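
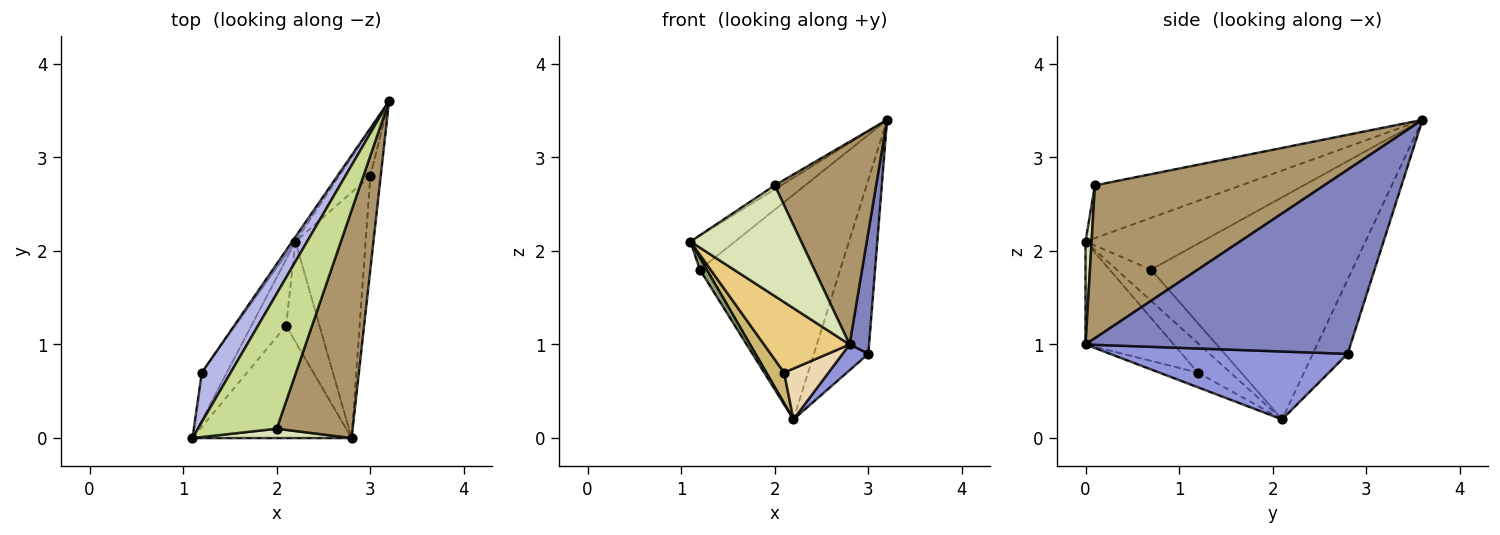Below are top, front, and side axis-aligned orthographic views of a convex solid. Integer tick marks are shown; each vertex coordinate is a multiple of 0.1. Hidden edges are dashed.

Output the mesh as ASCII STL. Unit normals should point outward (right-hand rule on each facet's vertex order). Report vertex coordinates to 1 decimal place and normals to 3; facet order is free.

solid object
 facet normal -0.526 0.822 -0.221
  outer loop
   vertex 3.0 2.8 0.9
   vertex 2.2 2.1 0.2
   vertex 3.2 3.6 3.4
  endloop
 endfacet
 facet normal 0.996 -0.073 -0.056
  outer loop
   vertex 2.8 0.0 1.0
   vertex 3.0 2.8 0.9
   vertex 3.2 3.6 3.4
  endloop
 endfacet
 facet normal 0.693 -0.075 -0.717
  outer loop
   vertex 2.8 0.0 1.0
   vertex 2.2 2.1 0.2
   vertex 3.0 2.8 0.9
  endloop
 endfacet
 facet normal -0.828 0.316 0.462
  outer loop
   vertex 1.2 0.7 1.8
   vertex 1.1 0.0 2.1
   vertex 3.2 3.6 3.4
  endloop
 endfacet
 facet normal -0.772 -0.154 -0.617
  outer loop
   vertex 1.2 0.7 1.8
   vertex 2.2 2.1 0.2
   vertex 1.1 0.0 2.1
  endloop
 endfacet
 facet normal -0.820 0.572 -0.012
  outer loop
   vertex 1.2 0.7 1.8
   vertex 3.2 3.6 3.4
   vertex 2.2 2.1 0.2
  endloop
 endfacet
 facet normal -0.556 0.025 0.831
  outer loop
   vertex 2.0 0.1 2.7
   vertex 3.2 3.6 3.4
   vertex 1.1 0.0 2.1
  endloop
 endfacet
 facet normal 0.054 -0.995 0.084
  outer loop
   vertex 2.0 0.1 2.7
   vertex 1.1 0.0 2.1
   vertex 2.8 0.0 1.0
  endloop
 endfacet
 facet normal 0.833 -0.368 0.414
  outer loop
   vertex 2.0 0.1 2.7
   vertex 2.8 0.0 1.0
   vertex 3.2 3.6 3.4
  endloop
 endfacet
 facet normal -0.609 -0.332 -0.720
  outer loop
   vertex 2.1 1.2 0.7
   vertex 1.1 0.0 2.1
   vertex 2.2 2.1 0.2
  endloop
 endfacet
 facet normal -0.481 -0.466 -0.743
  outer loop
   vertex 2.1 1.2 0.7
   vertex 2.8 0.0 1.0
   vertex 1.1 0.0 2.1
  endloop
 endfacet
 facet normal -0.365 -0.421 -0.830
  outer loop
   vertex 2.1 1.2 0.7
   vertex 2.2 2.1 0.2
   vertex 2.8 0.0 1.0
  endloop
 endfacet
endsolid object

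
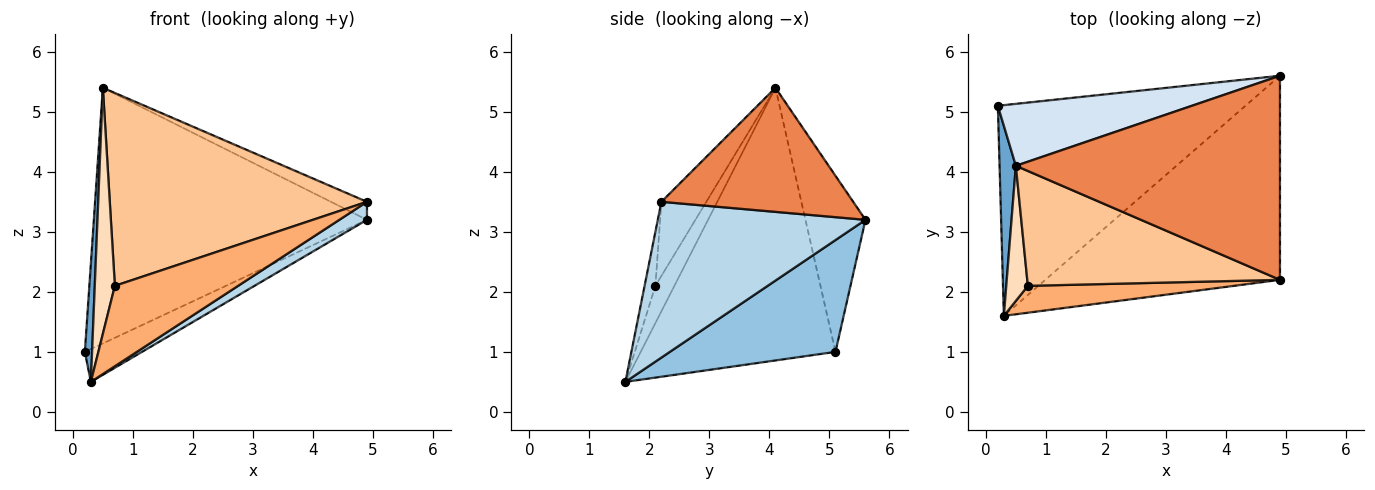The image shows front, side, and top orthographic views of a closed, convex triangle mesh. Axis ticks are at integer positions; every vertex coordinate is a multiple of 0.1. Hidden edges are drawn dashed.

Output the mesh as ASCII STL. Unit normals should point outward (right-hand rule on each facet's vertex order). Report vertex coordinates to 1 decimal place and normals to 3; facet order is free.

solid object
 facet normal -0.998 -0.037 0.060
  outer loop
   vertex 0.5 4.1 5.4
   vertex 0.2 5.1 1.0
   vertex 0.3 1.6 0.5
  endloop
 endfacet
 facet normal 0.407 0.141 -0.902
  outer loop
   vertex 4.9 5.6 3.2
   vertex 0.3 1.6 0.5
   vertex 0.2 5.1 1.0
  endloop
 endfacet
 facet normal 0.551 -0.073 -0.831
  outer loop
   vertex 4.9 5.6 3.2
   vertex 4.9 2.2 3.5
   vertex 0.3 1.6 0.5
  endloop
 endfacet
 facet normal -0.209 0.950 0.230
  outer loop
   vertex 4.9 5.6 3.2
   vertex 0.2 5.1 1.0
   vertex 0.5 4.1 5.4
  endloop
 endfacet
 facet normal 0.424 0.080 0.902
  outer loop
   vertex 4.9 5.6 3.2
   vertex 0.5 4.1 5.4
   vertex 4.9 2.2 3.5
  endloop
 endfacet
 facet normal -0.083 -0.945 0.316
  outer loop
   vertex 0.7 2.1 2.1
   vertex 0.3 1.6 0.5
   vertex 4.9 2.2 3.5
  endloop
 endfacet
 facet normal -0.148 -0.850 0.506
  outer loop
   vertex 0.7 2.1 2.1
   vertex 4.9 2.2 3.5
   vertex 0.5 4.1 5.4
  endloop
 endfacet
 facet normal -0.638 -0.675 0.370
  outer loop
   vertex 0.7 2.1 2.1
   vertex 0.5 4.1 5.4
   vertex 0.3 1.6 0.5
  endloop
 endfacet
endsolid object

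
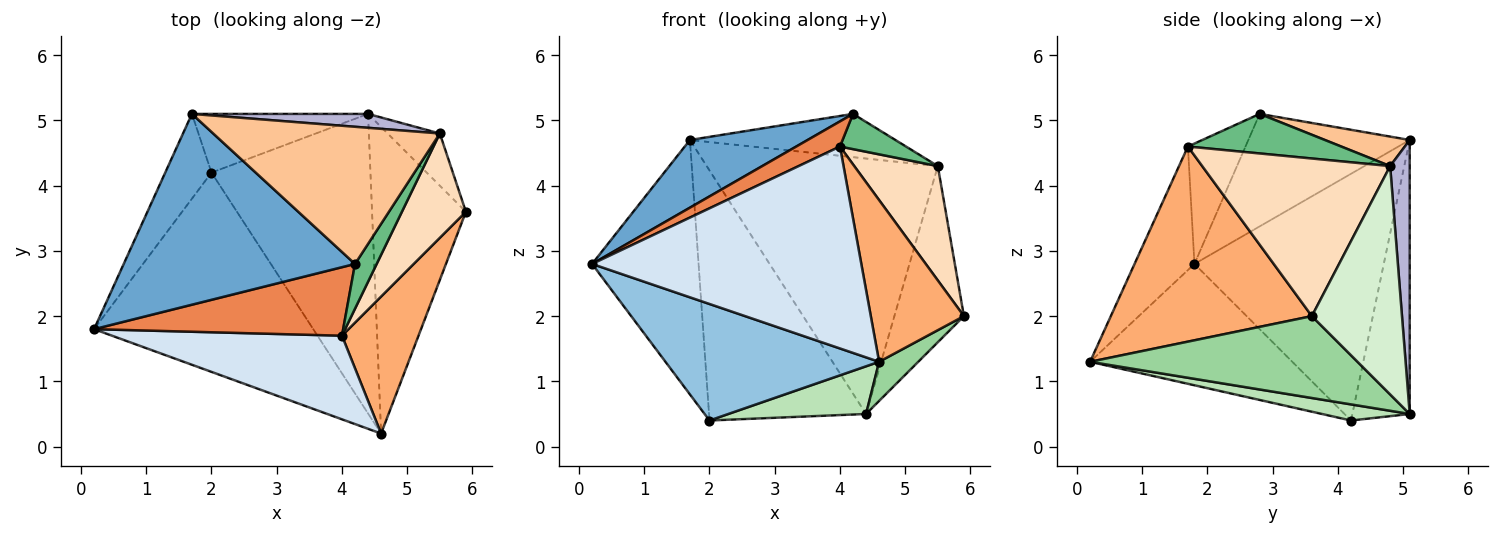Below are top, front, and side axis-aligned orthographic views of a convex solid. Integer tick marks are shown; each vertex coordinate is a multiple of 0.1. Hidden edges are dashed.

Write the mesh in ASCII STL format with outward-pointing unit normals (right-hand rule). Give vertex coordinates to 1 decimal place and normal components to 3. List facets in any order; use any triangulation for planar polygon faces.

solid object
 facet normal -0.417 -0.304 0.857
  outer loop
   vertex 1.7 5.1 4.7
   vertex 0.2 1.8 2.8
   vertex 4.2 2.8 5.1
  endloop
 endfacet
 facet normal -0.431 -0.455 -0.779
  outer loop
   vertex 2.0 4.2 0.4
   vertex 4.6 0.2 1.3
   vertex 0.2 1.8 2.8
  endloop
 endfacet
 facet normal -0.860 0.484 -0.161
  outer loop
   vertex 2.0 4.2 0.4
   vertex 0.2 1.8 2.8
   vertex 1.7 5.1 4.7
  endloop
 endfacet
 facet normal -0.201 -0.905 0.375
  outer loop
   vertex 4.0 1.7 4.6
   vertex 0.2 1.8 2.8
   vertex 4.6 0.2 1.3
  endloop
 endfacet
 facet normal -0.413 -0.313 0.855
  outer loop
   vertex 4.0 1.7 4.6
   vertex 4.2 2.8 5.1
   vertex 0.2 1.8 2.8
  endloop
 endfacet
 facet normal 0.855 -0.396 0.335
  outer loop
   vertex 4.0 1.7 4.6
   vertex 4.6 0.2 1.3
   vertex 5.9 3.6 2.0
  endloop
 endfacet
 facet normal 0.123 0.298 0.946
  outer loop
   vertex 5.5 4.8 4.3
   vertex 1.7 5.1 4.7
   vertex 4.2 2.8 5.1
  endloop
 endfacet
 facet normal 0.857 -0.381 0.348
  outer loop
   vertex 5.5 4.8 4.3
   vertex 4.0 1.7 4.6
   vertex 5.9 3.6 2.0
  endloop
 endfacet
 facet normal 0.820 -0.353 0.449
  outer loop
   vertex 5.5 4.8 4.3
   vertex 4.2 2.8 5.1
   vertex 4.0 1.7 4.6
  endloop
 endfacet
 facet normal 0.654 -0.096 -0.750
  outer loop
   vertex 4.4 5.1 0.5
   vertex 5.9 3.6 2.0
   vertex 4.6 0.2 1.3
  endloop
 endfacet
 facet normal 0.100 -0.156 -0.983
  outer loop
   vertex 4.4 5.1 0.5
   vertex 4.6 0.2 1.3
   vertex 2.0 4.2 0.4
  endloop
 endfacet
 facet normal 0.779 0.601 -0.178
  outer loop
   vertex 4.4 5.1 0.5
   vertex 5.5 4.8 4.3
   vertex 5.9 3.6 2.0
  endloop
 endfacet
 facet normal -0.335 0.917 -0.215
  outer loop
   vertex 4.4 5.1 0.5
   vertex 2.0 4.2 0.4
   vertex 1.7 5.1 4.7
  endloop
 endfacet
 facet normal 0.084 0.995 0.054
  outer loop
   vertex 4.4 5.1 0.5
   vertex 1.7 5.1 4.7
   vertex 5.5 4.8 4.3
  endloop
 endfacet
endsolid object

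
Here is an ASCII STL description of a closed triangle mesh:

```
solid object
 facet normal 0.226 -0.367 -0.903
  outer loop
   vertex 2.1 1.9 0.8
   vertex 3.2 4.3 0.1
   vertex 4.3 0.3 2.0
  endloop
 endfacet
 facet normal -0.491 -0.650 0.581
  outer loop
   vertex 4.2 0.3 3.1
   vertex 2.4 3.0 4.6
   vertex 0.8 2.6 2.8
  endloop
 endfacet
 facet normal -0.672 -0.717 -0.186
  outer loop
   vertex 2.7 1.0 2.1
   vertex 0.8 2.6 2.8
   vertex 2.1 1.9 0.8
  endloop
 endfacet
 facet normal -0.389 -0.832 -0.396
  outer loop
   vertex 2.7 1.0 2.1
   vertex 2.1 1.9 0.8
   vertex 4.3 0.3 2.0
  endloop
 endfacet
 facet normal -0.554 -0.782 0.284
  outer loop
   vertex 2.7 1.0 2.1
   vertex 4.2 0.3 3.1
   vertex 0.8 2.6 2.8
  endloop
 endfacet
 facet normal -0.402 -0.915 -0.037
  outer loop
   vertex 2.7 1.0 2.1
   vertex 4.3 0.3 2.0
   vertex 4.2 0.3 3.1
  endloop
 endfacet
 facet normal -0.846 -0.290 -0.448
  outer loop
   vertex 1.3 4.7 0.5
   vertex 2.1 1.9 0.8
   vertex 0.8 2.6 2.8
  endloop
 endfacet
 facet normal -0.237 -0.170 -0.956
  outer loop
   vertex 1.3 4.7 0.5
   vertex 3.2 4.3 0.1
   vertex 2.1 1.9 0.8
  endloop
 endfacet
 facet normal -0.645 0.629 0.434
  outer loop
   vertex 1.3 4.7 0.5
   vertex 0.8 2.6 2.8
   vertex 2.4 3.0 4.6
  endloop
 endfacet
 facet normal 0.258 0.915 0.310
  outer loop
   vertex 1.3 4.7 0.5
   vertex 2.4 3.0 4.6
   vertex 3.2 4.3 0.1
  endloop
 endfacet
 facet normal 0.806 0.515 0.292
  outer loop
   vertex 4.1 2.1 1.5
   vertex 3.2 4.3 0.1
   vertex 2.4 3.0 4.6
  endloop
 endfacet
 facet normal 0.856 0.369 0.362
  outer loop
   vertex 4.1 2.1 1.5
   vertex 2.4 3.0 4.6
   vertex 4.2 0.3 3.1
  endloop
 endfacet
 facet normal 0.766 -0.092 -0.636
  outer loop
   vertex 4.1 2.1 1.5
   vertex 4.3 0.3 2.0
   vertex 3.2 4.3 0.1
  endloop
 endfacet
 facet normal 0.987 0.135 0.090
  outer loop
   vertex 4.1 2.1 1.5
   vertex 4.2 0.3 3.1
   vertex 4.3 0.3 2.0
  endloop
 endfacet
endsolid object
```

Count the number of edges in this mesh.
21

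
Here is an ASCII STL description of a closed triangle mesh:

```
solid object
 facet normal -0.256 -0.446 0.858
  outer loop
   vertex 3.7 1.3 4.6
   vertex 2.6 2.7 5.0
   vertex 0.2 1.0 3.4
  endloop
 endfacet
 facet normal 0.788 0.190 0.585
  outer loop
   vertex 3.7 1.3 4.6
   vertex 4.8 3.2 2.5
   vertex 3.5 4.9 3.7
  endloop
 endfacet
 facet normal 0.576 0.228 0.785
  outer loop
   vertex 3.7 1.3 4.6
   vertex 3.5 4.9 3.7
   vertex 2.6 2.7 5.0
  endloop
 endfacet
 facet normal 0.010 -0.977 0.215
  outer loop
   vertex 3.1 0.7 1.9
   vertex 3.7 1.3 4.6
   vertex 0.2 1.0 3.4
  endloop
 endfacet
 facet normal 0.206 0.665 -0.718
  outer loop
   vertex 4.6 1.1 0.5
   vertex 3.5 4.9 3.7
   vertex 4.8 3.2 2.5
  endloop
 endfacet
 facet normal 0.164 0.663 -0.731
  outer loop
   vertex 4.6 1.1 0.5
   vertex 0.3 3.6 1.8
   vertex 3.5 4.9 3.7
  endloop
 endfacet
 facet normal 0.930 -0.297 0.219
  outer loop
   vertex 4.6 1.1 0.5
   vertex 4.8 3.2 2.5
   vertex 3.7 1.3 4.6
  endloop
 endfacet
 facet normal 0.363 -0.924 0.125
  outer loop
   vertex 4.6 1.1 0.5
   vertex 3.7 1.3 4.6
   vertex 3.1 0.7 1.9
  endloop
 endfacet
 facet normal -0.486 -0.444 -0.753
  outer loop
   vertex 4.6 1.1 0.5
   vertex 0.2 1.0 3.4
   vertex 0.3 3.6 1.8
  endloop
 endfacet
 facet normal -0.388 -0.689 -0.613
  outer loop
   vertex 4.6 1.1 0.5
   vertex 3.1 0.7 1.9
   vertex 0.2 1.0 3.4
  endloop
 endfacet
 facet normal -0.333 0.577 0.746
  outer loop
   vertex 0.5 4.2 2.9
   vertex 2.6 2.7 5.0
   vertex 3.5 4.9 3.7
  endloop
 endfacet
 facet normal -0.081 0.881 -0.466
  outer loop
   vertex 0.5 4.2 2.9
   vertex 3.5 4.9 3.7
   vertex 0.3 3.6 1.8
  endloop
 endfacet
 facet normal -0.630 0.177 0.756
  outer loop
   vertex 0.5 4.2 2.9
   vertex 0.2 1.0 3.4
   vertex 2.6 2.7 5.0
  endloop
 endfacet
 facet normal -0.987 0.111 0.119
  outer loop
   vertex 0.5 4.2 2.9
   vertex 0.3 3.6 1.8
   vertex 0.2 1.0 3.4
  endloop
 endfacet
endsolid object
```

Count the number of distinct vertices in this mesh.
9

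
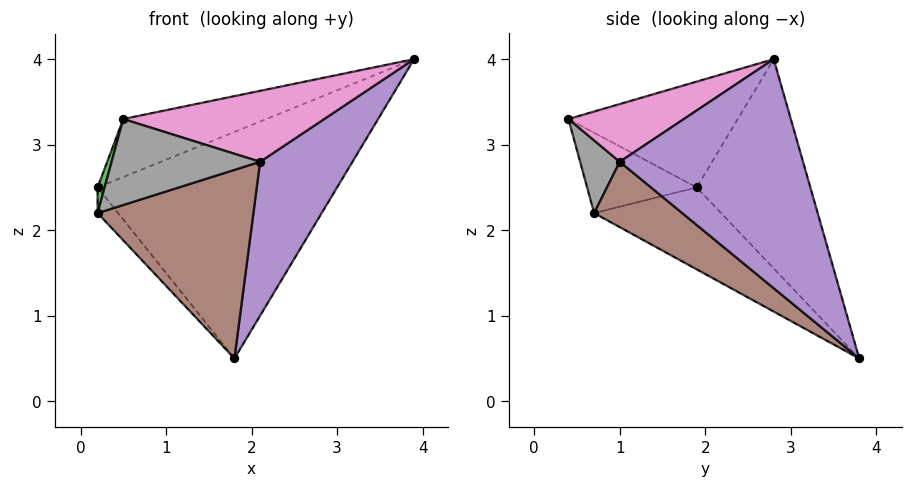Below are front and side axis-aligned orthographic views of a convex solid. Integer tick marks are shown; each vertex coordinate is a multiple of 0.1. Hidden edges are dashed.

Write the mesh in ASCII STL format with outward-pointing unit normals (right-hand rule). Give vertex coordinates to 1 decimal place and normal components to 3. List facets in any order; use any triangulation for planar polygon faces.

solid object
 facet normal -0.424 0.359 0.831
  outer loop
   vertex 0.5 0.4 3.3
   vertex 3.9 2.8 4.0
   vertex 0.2 1.9 2.5
  endloop
 endfacet
 facet normal -0.381 0.803 0.458
  outer loop
   vertex 1.8 3.8 0.5
   vertex 0.2 1.9 2.5
   vertex 3.9 2.8 4.0
  endloop
 endfacet
 facet normal -0.967 -0.062 0.247
  outer loop
   vertex 0.2 0.7 2.2
   vertex 0.5 0.4 3.3
   vertex 0.2 1.9 2.5
  endloop
 endfacet
 facet normal -0.832 0.134 -0.538
  outer loop
   vertex 0.2 0.7 2.2
   vertex 0.2 1.9 2.5
   vertex 1.8 3.8 0.5
  endloop
 endfacet
 facet normal 0.744 -0.375 -0.553
  outer loop
   vertex 2.1 1.0 2.8
   vertex 1.8 3.8 0.5
   vertex 3.9 2.8 4.0
  endloop
 endfacet
 facet normal 0.327 -0.579 -0.747
  outer loop
   vertex 2.1 1.0 2.8
   vertex 0.2 0.7 2.2
   vertex 1.8 3.8 0.5
  endloop
 endfacet
 facet normal 0.436 -0.759 0.484
  outer loop
   vertex 2.1 1.0 2.8
   vertex 3.9 2.8 4.0
   vertex 0.5 0.4 3.3
  endloop
 endfacet
 facet normal 0.245 -0.916 -0.317
  outer loop
   vertex 2.1 1.0 2.8
   vertex 0.5 0.4 3.3
   vertex 0.2 0.7 2.2
  endloop
 endfacet
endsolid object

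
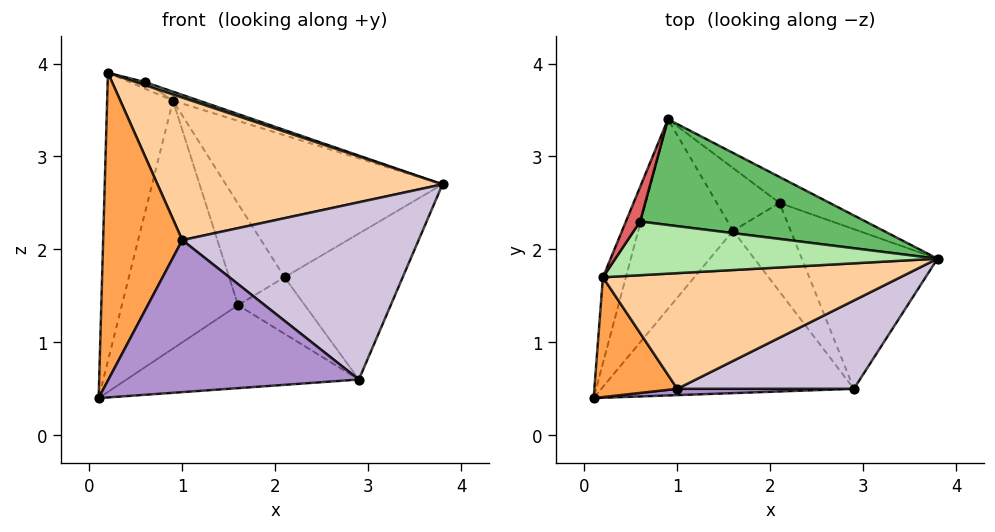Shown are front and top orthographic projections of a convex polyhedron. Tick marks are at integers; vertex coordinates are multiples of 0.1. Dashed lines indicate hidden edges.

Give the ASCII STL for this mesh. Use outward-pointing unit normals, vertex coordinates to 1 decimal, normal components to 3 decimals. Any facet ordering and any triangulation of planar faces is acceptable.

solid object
 facet normal -0.926 0.362 -0.108
  outer loop
   vertex 0.2 1.7 3.9
   vertex 0.9 3.4 3.6
   vertex 0.1 0.4 0.4
  endloop
 endfacet
 facet normal 0.413 0.896 -0.164
  outer loop
   vertex 2.1 2.5 1.7
   vertex 0.9 3.4 3.6
   vertex 3.8 1.9 2.7
  endloop
 endfacet
 facet normal -0.503 -0.806 0.314
  outer loop
   vertex 1.0 0.5 2.1
   vertex 0.2 1.7 3.9
   vertex 0.1 0.4 0.4
  endloop
 endfacet
 facet normal 0.245 -0.753 0.611
  outer loop
   vertex 1.0 0.5 2.1
   vertex 3.8 1.9 2.7
   vertex 0.2 1.7 3.9
  endloop
 endfacet
 facet normal 0.333 0.080 0.940
  outer loop
   vertex 0.6 2.3 3.8
   vertex 3.8 1.9 2.7
   vertex 0.9 3.4 3.6
  endloop
 endfacet
 facet normal 0.318 -0.055 0.946
  outer loop
   vertex 0.6 2.3 3.8
   vertex 0.2 1.7 3.9
   vertex 3.8 1.9 2.7
  endloop
 endfacet
 facet normal -0.038 0.189 0.981
  outer loop
   vertex 0.6 2.3 3.8
   vertex 0.9 3.4 3.6
   vertex 0.2 1.7 3.9
  endloop
 endfacet
 facet normal 0.558 0.560 -0.612
  outer loop
   vertex 2.9 0.5 0.6
   vertex 2.1 2.5 1.7
   vertex 3.8 1.9 2.7
  endloop
 endfacet
 facet normal 0.033 -0.999 0.041
  outer loop
   vertex 2.9 0.5 0.6
   vertex 1.0 0.5 2.1
   vertex 0.1 0.4 0.4
  endloop
 endfacet
 facet normal 0.332 -0.844 0.421
  outer loop
   vertex 2.9 0.5 0.6
   vertex 3.8 1.9 2.7
   vertex 1.0 0.5 2.1
  endloop
 endfacet
 facet normal -0.481 0.697 -0.533
  outer loop
   vertex 1.6 2.2 1.4
   vertex 0.1 0.4 0.4
   vertex 0.9 3.4 3.6
  endloop
 endfacet
 facet normal -0.191 0.835 -0.516
  outer loop
   vertex 1.6 2.2 1.4
   vertex 0.9 3.4 3.6
   vertex 2.1 2.5 1.7
  endloop
 endfacet
 facet normal 0.047 0.455 -0.889
  outer loop
   vertex 1.6 2.2 1.4
   vertex 2.9 0.5 0.6
   vertex 0.1 0.4 0.4
  endloop
 endfacet
 facet normal 0.181 0.528 -0.830
  outer loop
   vertex 1.6 2.2 1.4
   vertex 2.1 2.5 1.7
   vertex 2.9 0.5 0.6
  endloop
 endfacet
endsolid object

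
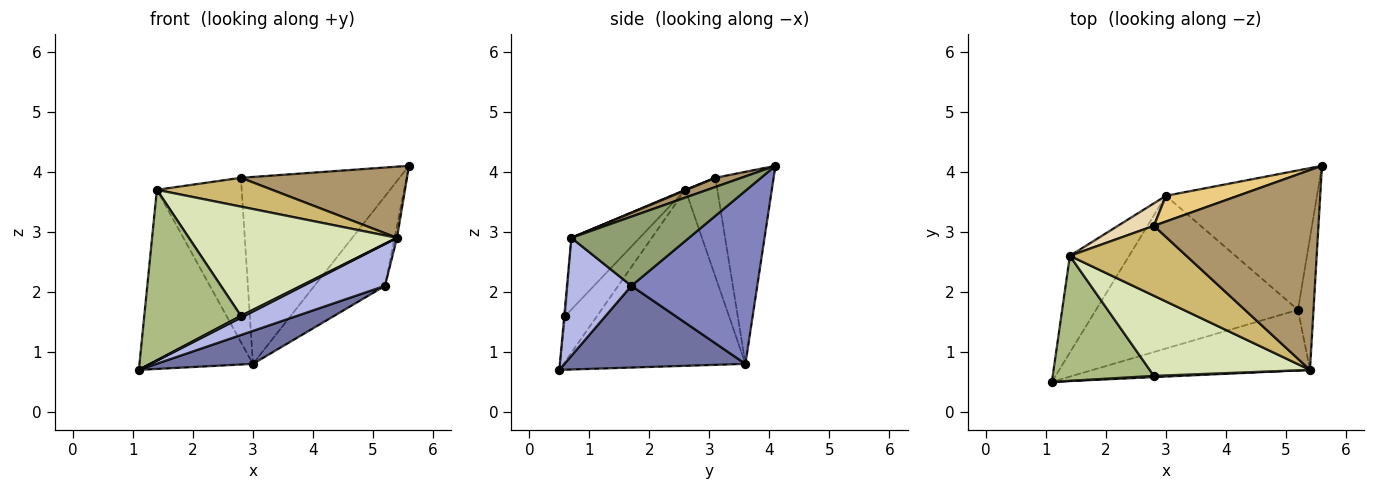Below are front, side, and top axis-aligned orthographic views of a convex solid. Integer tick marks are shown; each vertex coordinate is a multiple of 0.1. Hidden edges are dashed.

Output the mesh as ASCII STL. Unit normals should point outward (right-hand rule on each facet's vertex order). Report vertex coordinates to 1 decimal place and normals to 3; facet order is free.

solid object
 facet normal 0.368 -0.196 -0.909
  outer loop
   vertex 3.0 3.6 0.8
   vertex 5.2 1.7 2.1
   vertex 1.1 0.5 0.7
  endloop
 endfacet
 facet normal 0.694 0.389 -0.606
  outer loop
   vertex 3.0 3.6 0.8
   vertex 5.6 4.1 4.1
   vertex 5.2 1.7 2.1
  endloop
 endfacet
 facet normal -0.816 0.509 -0.275
  outer loop
   vertex 3.0 3.6 0.8
   vertex 1.1 0.5 0.7
   vertex 1.4 2.6 3.7
  endloop
 endfacet
 facet normal 0.408 -0.519 -0.751
  outer loop
   vertex 5.4 0.7 2.9
   vertex 1.1 0.5 0.7
   vertex 5.2 1.7 2.1
  endloop
 endfacet
 facet normal 0.976 0.020 -0.219
  outer loop
   vertex 5.4 0.7 2.9
   vertex 5.2 1.7 2.1
   vertex 5.6 4.1 4.1
  endloop
 endfacet
 facet normal -0.257 -0.780 0.571
  outer loop
   vertex 2.8 0.6 1.6
   vertex 1.4 2.6 3.7
   vertex 1.1 0.5 0.7
  endloop
 endfacet
 facet normal -0.245 -0.797 0.552
  outer loop
   vertex 2.8 0.6 1.6
   vertex 1.1 0.5 0.7
   vertex 5.4 0.7 2.9
  endloop
 endfacet
 facet normal -0.256 -0.779 0.572
  outer loop
   vertex 2.8 0.6 1.6
   vertex 5.4 0.7 2.9
   vertex 1.4 2.6 3.7
  endloop
 endfacet
 facet normal 0.052 -0.335 0.941
  outer loop
   vertex 2.8 3.1 3.9
   vertex 5.4 0.7 2.9
   vertex 5.6 4.1 4.1
  endloop
 endfacet
 facet normal 0.004 -0.381 0.925
  outer loop
   vertex 2.8 3.1 3.9
   vertex 1.4 2.6 3.7
   vertex 5.4 0.7 2.9
  endloop
 endfacet
 facet normal -0.342 0.931 0.128
  outer loop
   vertex 2.8 3.1 3.9
   vertex 5.6 4.1 4.1
   vertex 3.0 3.6 0.8
  endloop
 endfacet
 facet normal -0.350 0.928 0.127
  outer loop
   vertex 2.8 3.1 3.9
   vertex 3.0 3.6 0.8
   vertex 1.4 2.6 3.7
  endloop
 endfacet
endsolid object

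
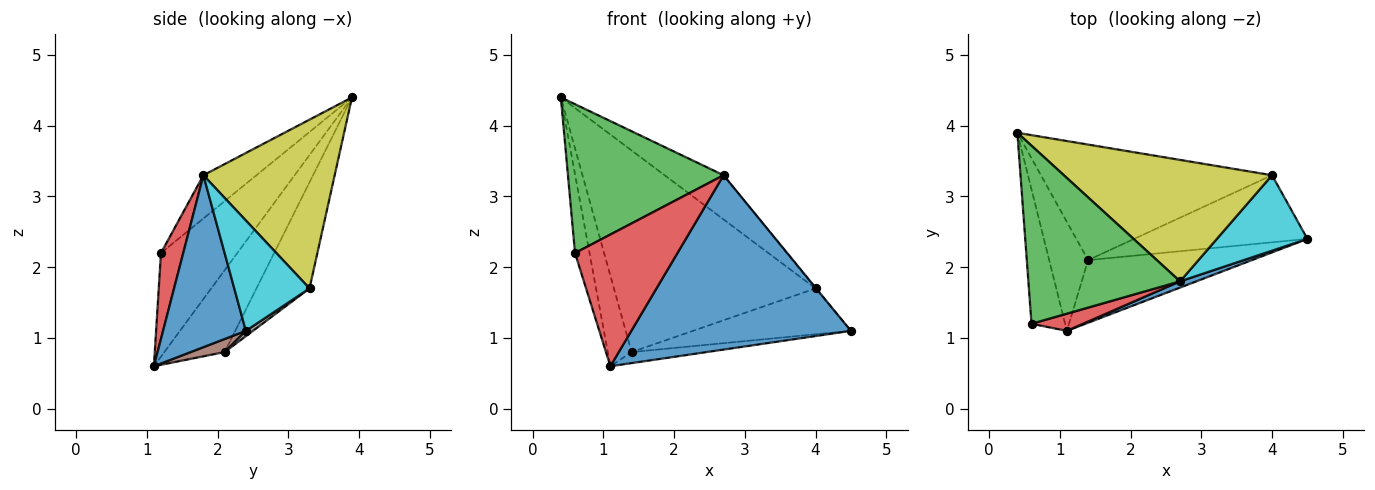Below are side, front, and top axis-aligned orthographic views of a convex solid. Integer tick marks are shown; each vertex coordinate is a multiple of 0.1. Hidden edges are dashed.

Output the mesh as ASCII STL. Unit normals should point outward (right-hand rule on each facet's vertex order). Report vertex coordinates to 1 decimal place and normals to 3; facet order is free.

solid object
 facet normal 0.353 -0.935 0.033
  outer loop
   vertex 2.7 1.8 3.3
   vertex 1.1 1.1 0.6
   vertex 4.5 2.4 1.1
  endloop
 endfacet
 facet normal -0.936 0.178 -0.304
  outer loop
   vertex 0.6 1.2 2.2
   vertex 0.4 3.9 4.4
   vertex 1.1 1.1 0.6
  endloop
 endfacet
 facet normal -0.214 -0.627 0.750
  outer loop
   vertex 0.6 1.2 2.2
   vertex 2.7 1.8 3.3
   vertex 0.4 3.9 4.4
  endloop
 endfacet
 facet normal 0.211 -0.969 0.126
  outer loop
   vertex 0.6 1.2 2.2
   vertex 1.1 1.1 0.6
   vertex 2.7 1.8 3.3
  endloop
 endfacet
 facet normal -0.851 0.336 -0.404
  outer loop
   vertex 1.4 2.1 0.8
   vertex 1.1 1.1 0.6
   vertex 0.4 3.9 4.4
  endloop
 endfacet
 facet normal 0.078 0.173 -0.982
  outer loop
   vertex 1.4 2.1 0.8
   vertex 4.5 2.4 1.1
   vertex 1.1 1.1 0.6
  endloop
 endfacet
 facet normal -0.223 0.846 -0.485
  outer loop
   vertex 4.0 3.3 1.7
   vertex 1.4 2.1 0.8
   vertex 0.4 3.9 4.4
  endloop
 endfacet
 facet normal 0.025 0.564 -0.825
  outer loop
   vertex 4.0 3.3 1.7
   vertex 4.5 2.4 1.1
   vertex 1.4 2.1 0.8
  endloop
 endfacet
 facet normal 0.606 0.272 0.747
  outer loop
   vertex 4.0 3.3 1.7
   vertex 0.4 3.9 4.4
   vertex 2.7 1.8 3.3
  endloop
 endfacet
 facet normal 0.773 0.007 0.634
  outer loop
   vertex 4.0 3.3 1.7
   vertex 2.7 1.8 3.3
   vertex 4.5 2.4 1.1
  endloop
 endfacet
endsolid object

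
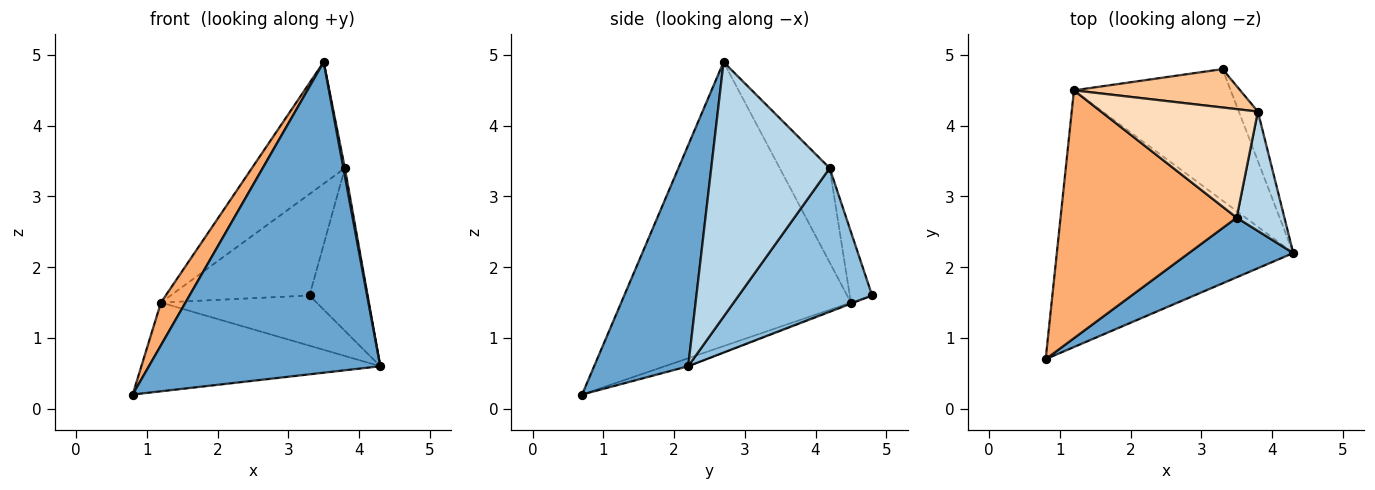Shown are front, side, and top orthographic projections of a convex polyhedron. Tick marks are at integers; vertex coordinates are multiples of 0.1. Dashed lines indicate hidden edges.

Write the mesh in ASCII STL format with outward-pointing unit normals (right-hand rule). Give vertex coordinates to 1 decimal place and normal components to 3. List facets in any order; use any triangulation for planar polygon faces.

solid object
 facet normal 0.371 -0.912 0.175
  outer loop
   vertex 3.5 2.7 4.9
   vertex 0.8 0.7 0.2
   vertex 4.3 2.2 0.6
  endloop
 endfacet
 facet normal 0.910 0.396 -0.121
  outer loop
   vertex 3.8 4.2 3.4
   vertex 4.3 2.2 0.6
   vertex 3.3 4.8 1.6
  endloop
 endfacet
 facet normal 0.983 -0.012 0.184
  outer loop
   vertex 3.8 4.2 3.4
   vertex 3.5 2.7 4.9
   vertex 4.3 2.2 0.6
  endloop
 endfacet
 facet normal -0.032 0.327 -0.945
  outer loop
   vertex 1.2 4.5 1.5
   vertex 4.3 2.2 0.6
   vertex 0.8 0.7 0.2
  endloop
 endfacet
 facet normal -0.006 0.357 -0.934
  outer loop
   vertex 1.2 4.5 1.5
   vertex 3.3 4.8 1.6
   vertex 4.3 2.2 0.6
  endloop
 endfacet
 facet normal -0.846 -0.090 0.525
  outer loop
   vertex 1.2 4.5 1.5
   vertex 0.8 0.7 0.2
   vertex 3.5 2.7 4.9
  endloop
 endfacet
 facet normal -0.149 0.925 0.350
  outer loop
   vertex 1.2 4.5 1.5
   vertex 3.8 4.2 3.4
   vertex 3.3 4.8 1.6
  endloop
 endfacet
 facet normal -0.372 0.693 0.618
  outer loop
   vertex 1.2 4.5 1.5
   vertex 3.5 2.7 4.9
   vertex 3.8 4.2 3.4
  endloop
 endfacet
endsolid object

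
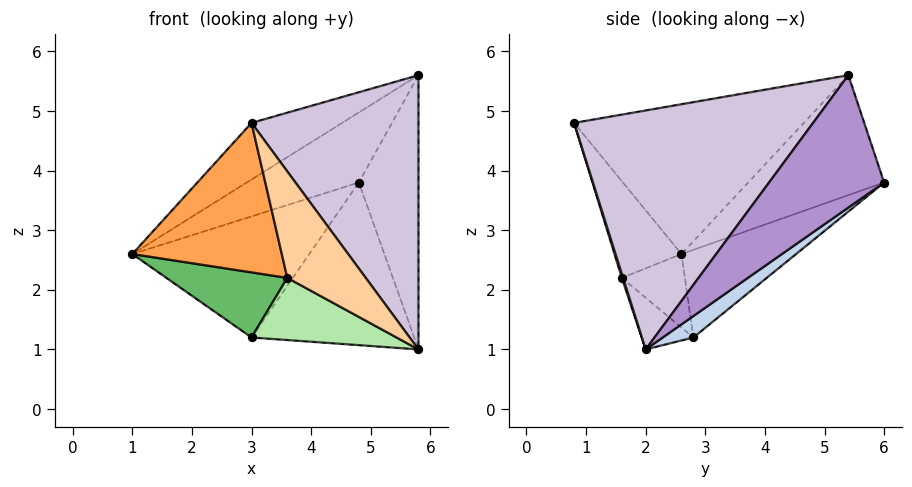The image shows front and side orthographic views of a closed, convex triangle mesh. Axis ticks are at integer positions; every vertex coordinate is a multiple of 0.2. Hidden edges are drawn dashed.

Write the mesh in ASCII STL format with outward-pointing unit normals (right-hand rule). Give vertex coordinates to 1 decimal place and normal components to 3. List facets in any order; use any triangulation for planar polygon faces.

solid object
 facet normal -0.454 0.702 -0.549
  outer loop
   vertex 3.0 2.8 1.2
   vertex 1.0 2.6 2.6
   vertex 4.8 6.0 3.8
  endloop
 endfacet
 facet normal 0.111 0.588 -0.801
  outer loop
   vertex 3.0 2.8 1.2
   vertex 4.8 6.0 3.8
   vertex 5.8 2.0 1.0
  endloop
 endfacet
 facet normal -0.383 -0.855 -0.351
  outer loop
   vertex 3.6 1.6 2.2
   vertex 3.0 0.8 4.8
   vertex 1.0 2.6 2.6
  endloop
 endfacet
 facet normal 0.015 -0.957 -0.291
  outer loop
   vertex 3.6 1.6 2.2
   vertex 5.8 2.0 1.0
   vertex 3.0 0.8 4.8
  endloop
 endfacet
 facet normal -0.363 -0.697 -0.618
  outer loop
   vertex 3.6 1.6 2.2
   vertex 1.0 2.6 2.6
   vertex 3.0 2.8 1.2
  endloop
 endfacet
 facet normal -0.246 -0.690 -0.681
  outer loop
   vertex 3.6 1.6 2.2
   vertex 3.0 2.8 1.2
   vertex 5.8 2.0 1.0
  endloop
 endfacet
 facet normal -0.650 0.536 0.539
  outer loop
   vertex 5.8 5.4 5.6
   vertex 4.8 6.0 3.8
   vertex 1.0 2.6 2.6
  endloop
 endfacet
 facet normal -0.612 0.241 0.753
  outer loop
   vertex 5.8 5.4 5.6
   vertex 1.0 2.6 2.6
   vertex 3.0 0.8 4.8
  endloop
 endfacet
 facet normal 0.841 0.435 -0.322
  outer loop
   vertex 5.8 5.4 5.6
   vertex 5.8 2.0 1.0
   vertex 4.8 6.0 3.8
  endloop
 endfacet
 facet normal 0.755 -0.527 0.390
  outer loop
   vertex 5.8 5.4 5.6
   vertex 3.0 0.8 4.8
   vertex 5.8 2.0 1.0
  endloop
 endfacet
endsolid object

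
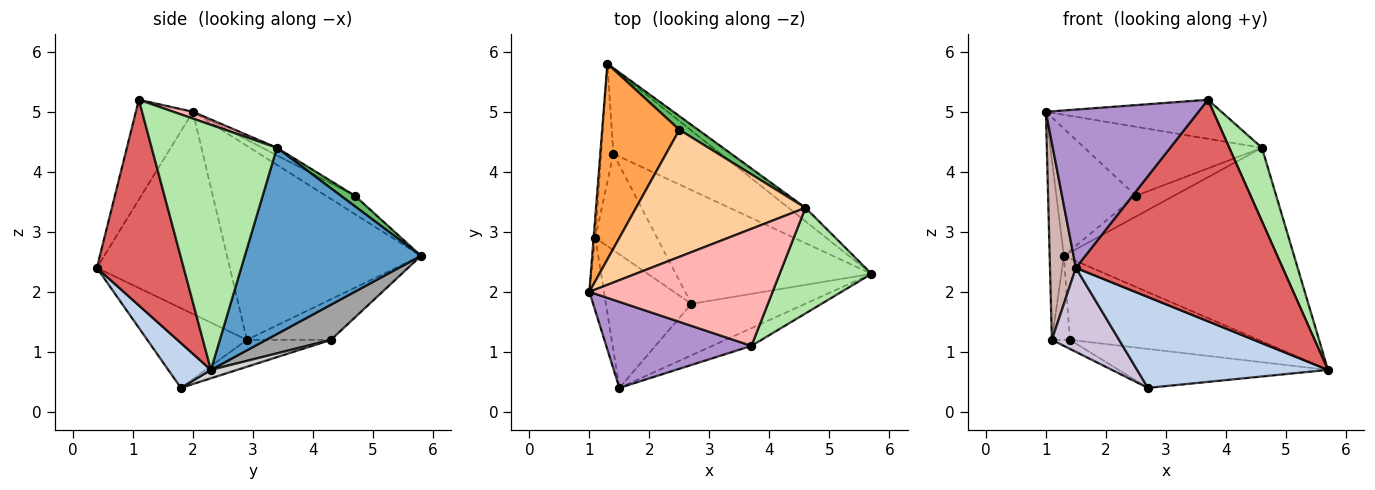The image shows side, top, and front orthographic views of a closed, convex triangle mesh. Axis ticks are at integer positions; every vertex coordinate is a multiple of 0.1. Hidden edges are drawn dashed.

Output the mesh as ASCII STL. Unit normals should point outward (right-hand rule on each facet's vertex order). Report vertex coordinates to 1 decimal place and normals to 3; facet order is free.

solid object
 facet normal 0.607 0.793 -0.055
  outer loop
   vertex 4.6 3.4 4.4
   vertex 5.7 2.3 0.7
   vertex 1.3 5.8 2.6
  endloop
 endfacet
 facet normal 0.191 -0.854 -0.484
  outer loop
   vertex 1.5 0.4 2.4
   vertex 2.7 1.8 0.4
   vertex 5.7 2.3 0.7
  endloop
 endfacet
 facet normal -0.195 0.535 0.822
  outer loop
   vertex 2.5 4.7 3.6
   vertex 1.3 5.8 2.6
   vertex 1.0 2.0 5.0
  endloop
 endfacet
 facet normal -0.039 0.477 0.878
  outer loop
   vertex 2.5 4.7 3.6
   vertex 1.0 2.0 5.0
   vertex 4.6 3.4 4.4
  endloop
 endfacet
 facet normal 0.294 0.798 0.525
  outer loop
   vertex 2.5 4.7 3.6
   vertex 4.6 3.4 4.4
   vertex 1.3 5.8 2.6
  endloop
 endfacet
 facet normal 0.910 -0.237 0.341
  outer loop
   vertex 3.7 1.1 5.2
   vertex 5.7 2.3 0.7
   vertex 4.6 3.4 4.4
  endloop
 endfacet
 facet normal 0.386 -0.919 -0.074
  outer loop
   vertex 3.7 1.1 5.2
   vertex 1.5 0.4 2.4
   vertex 5.7 2.3 0.7
  endloop
 endfacet
 facet normal 0.035 0.316 0.948
  outer loop
   vertex 3.7 1.1 5.2
   vertex 4.6 3.4 4.4
   vertex 1.0 2.0 5.0
  endloop
 endfacet
 facet normal -0.312 -0.835 0.454
  outer loop
   vertex 3.7 1.1 5.2
   vertex 1.0 2.0 5.0
   vertex 1.5 0.4 2.4
  endloop
 endfacet
 facet normal -0.620 -0.418 -0.664
  outer loop
   vertex 1.1 2.9 1.2
   vertex 2.7 1.8 0.4
   vertex 1.5 0.4 2.4
  endloop
 endfacet
 facet normal -0.997 0.073 -0.009
  outer loop
   vertex 1.1 2.9 1.2
   vertex 1.0 2.0 5.0
   vertex 1.3 5.8 2.6
  endloop
 endfacet
 facet normal -0.979 -0.191 -0.071
  outer loop
   vertex 1.1 2.9 1.2
   vertex 1.5 0.4 2.4
   vertex 1.0 2.0 5.0
  endloop
 endfacet
 facet normal -0.938 0.201 -0.282
  outer loop
   vertex 1.4 4.3 1.2
   vertex 1.1 2.9 1.2
   vertex 1.3 5.8 2.6
  endloop
 endfacet
 facet normal -0.398 0.085 -0.913
  outer loop
   vertex 1.4 4.3 1.2
   vertex 2.7 1.8 0.4
   vertex 1.1 2.9 1.2
  endloop
 endfacet
 facet normal 0.231 0.672 -0.704
  outer loop
   vertex 1.4 4.3 1.2
   vertex 1.3 5.8 2.6
   vertex 5.7 2.3 0.7
  endloop
 endfacet
 facet normal 0.041 0.324 -0.945
  outer loop
   vertex 1.4 4.3 1.2
   vertex 5.7 2.3 0.7
   vertex 2.7 1.8 0.4
  endloop
 endfacet
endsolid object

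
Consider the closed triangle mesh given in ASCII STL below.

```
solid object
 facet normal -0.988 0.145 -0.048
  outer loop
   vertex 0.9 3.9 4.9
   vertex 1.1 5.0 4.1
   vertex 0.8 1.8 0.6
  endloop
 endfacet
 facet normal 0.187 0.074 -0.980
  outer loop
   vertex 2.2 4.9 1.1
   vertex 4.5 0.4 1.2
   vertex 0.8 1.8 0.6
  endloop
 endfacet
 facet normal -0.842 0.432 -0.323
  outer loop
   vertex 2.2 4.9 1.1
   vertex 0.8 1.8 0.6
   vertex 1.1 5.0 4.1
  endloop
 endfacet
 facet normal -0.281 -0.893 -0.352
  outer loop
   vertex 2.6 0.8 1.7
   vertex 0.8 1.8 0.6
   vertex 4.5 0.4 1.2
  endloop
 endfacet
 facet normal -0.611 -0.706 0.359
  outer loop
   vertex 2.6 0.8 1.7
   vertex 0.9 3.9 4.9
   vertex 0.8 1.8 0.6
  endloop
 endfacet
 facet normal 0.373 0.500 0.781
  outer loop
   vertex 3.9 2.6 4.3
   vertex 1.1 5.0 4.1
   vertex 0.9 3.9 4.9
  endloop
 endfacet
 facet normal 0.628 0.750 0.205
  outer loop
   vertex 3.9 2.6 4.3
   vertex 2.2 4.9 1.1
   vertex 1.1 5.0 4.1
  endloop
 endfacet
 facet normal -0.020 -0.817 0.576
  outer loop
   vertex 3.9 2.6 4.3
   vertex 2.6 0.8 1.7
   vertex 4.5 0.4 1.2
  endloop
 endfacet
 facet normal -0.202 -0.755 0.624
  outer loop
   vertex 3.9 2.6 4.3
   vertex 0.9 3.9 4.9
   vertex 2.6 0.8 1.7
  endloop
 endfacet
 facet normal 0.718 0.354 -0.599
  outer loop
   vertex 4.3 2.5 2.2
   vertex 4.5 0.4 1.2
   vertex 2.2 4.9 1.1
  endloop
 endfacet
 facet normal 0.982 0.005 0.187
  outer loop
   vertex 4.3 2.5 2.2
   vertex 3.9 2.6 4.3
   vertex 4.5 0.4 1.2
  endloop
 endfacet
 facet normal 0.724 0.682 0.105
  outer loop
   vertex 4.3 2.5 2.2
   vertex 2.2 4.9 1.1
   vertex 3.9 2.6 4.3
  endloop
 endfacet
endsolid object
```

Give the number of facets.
12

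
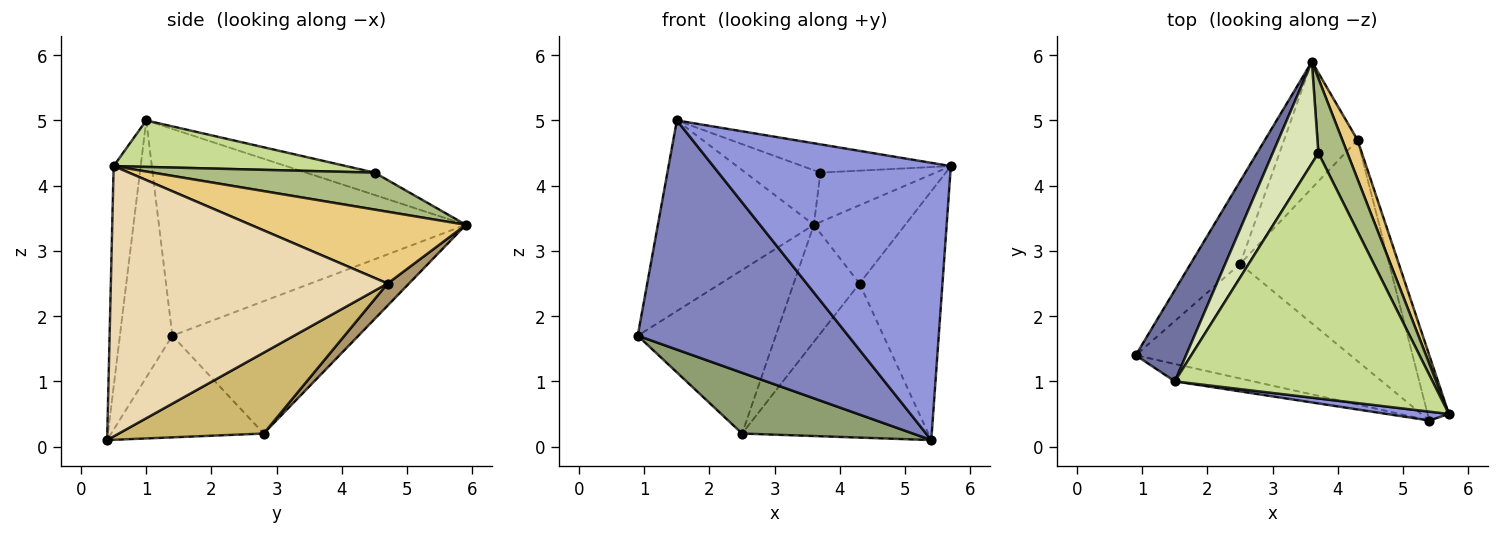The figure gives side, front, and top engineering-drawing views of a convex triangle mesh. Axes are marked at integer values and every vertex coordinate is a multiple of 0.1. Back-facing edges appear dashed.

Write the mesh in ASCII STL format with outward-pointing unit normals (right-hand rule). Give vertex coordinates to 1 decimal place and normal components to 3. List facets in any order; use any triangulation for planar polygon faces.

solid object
 facet normal -0.871 0.443 0.212
  outer loop
   vertex 1.5 1.0 5.0
   vertex 3.6 5.9 3.4
   vertex 0.9 1.4 1.7
  endloop
 endfacet
 facet normal -0.241 -0.968 -0.073
  outer loop
   vertex 1.5 1.0 5.0
   vertex 0.9 1.4 1.7
   vertex 5.4 0.4 0.1
  endloop
 endfacet
 facet normal -0.113 -0.993 0.032
  outer loop
   vertex 1.5 1.0 5.0
   vertex 5.4 0.4 0.1
   vertex 5.7 0.5 4.3
  endloop
 endfacet
 facet normal -0.769 0.570 -0.288
  outer loop
   vertex 2.5 2.8 0.2
   vertex 0.9 1.4 1.7
   vertex 3.6 5.9 3.4
  endloop
 endfacet
 facet normal -0.386 -0.432 -0.815
  outer loop
   vertex 2.5 2.8 0.2
   vertex 5.4 0.4 0.1
   vertex 0.9 1.4 1.7
  endloop
 endfacet
 facet normal 0.728 0.378 0.571
  outer loop
   vertex 3.7 4.5 4.2
   vertex 5.7 0.5 4.3
   vertex 3.6 5.9 3.4
  endloop
 endfacet
 facet normal 0.176 0.113 0.978
  outer loop
   vertex 3.7 4.5 4.2
   vertex 1.5 1.0 5.0
   vertex 5.7 0.5 4.3
  endloop
 endfacet
 facet normal -0.396 0.434 0.809
  outer loop
   vertex 3.7 4.5 4.2
   vertex 3.6 5.9 3.4
   vertex 1.5 1.0 5.0
  endloop
 endfacet
 facet normal 0.216 0.663 -0.717
  outer loop
   vertex 4.3 4.7 2.5
   vertex 2.5 2.8 0.2
   vertex 3.6 5.9 3.4
  endloop
 endfacet
 facet normal 0.406 0.522 -0.750
  outer loop
   vertex 4.3 4.7 2.5
   vertex 5.4 0.4 0.1
   vertex 2.5 2.8 0.2
  endloop
 endfacet
 facet normal 0.904 0.383 0.192
  outer loop
   vertex 4.3 4.7 2.5
   vertex 3.6 5.9 3.4
   vertex 5.7 0.5 4.3
  endloop
 endfacet
 facet normal 0.955 0.286 -0.075
  outer loop
   vertex 4.3 4.7 2.5
   vertex 5.7 0.5 4.3
   vertex 5.4 0.4 0.1
  endloop
 endfacet
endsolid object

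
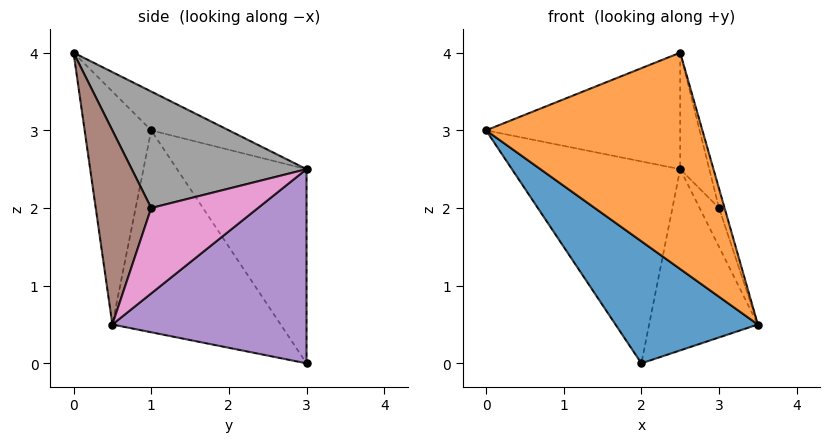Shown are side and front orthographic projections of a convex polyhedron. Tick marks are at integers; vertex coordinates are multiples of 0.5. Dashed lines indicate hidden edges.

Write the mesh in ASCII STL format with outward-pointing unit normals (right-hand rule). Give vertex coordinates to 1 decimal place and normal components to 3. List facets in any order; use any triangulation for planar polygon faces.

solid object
 facet normal -0.556 -0.471 -0.685
  outer loop
   vertex 2.0 3.0 0.0
   vertex 3.5 0.5 0.5
   vertex 0.0 1.0 3.0
  endloop
 endfacet
 facet normal -0.287 -0.933 -0.215
  outer loop
   vertex 2.5 0.0 4.0
   vertex 0.0 1.0 3.0
   vertex 3.5 0.5 0.5
  endloop
 endfacet
 facet normal -0.605 0.787 0.121
  outer loop
   vertex 2.5 3.0 2.5
   vertex 2.0 3.0 0.0
   vertex 0.0 1.0 3.0
  endloop
 endfacet
 facet normal -0.176 0.440 0.880
  outer loop
   vertex 2.5 3.0 2.5
   vertex 0.0 1.0 3.0
   vertex 2.5 0.0 4.0
  endloop
 endfacet
 facet normal 0.860 0.481 -0.172
  outer loop
   vertex 2.5 3.0 2.5
   vertex 3.5 0.5 0.5
   vertex 2.0 3.0 0.0
  endloop
 endfacet
 facet normal 0.953 0.095 0.286
  outer loop
   vertex 3.0 1.0 2.0
   vertex 2.5 0.0 4.0
   vertex 3.5 0.5 0.5
  endloop
 endfacet
 facet normal 0.950 0.173 0.259
  outer loop
   vertex 3.0 1.0 2.0
   vertex 3.5 0.5 0.5
   vertex 2.5 3.0 2.5
  endloop
 endfacet
 facet normal 0.937 0.156 0.312
  outer loop
   vertex 3.0 1.0 2.0
   vertex 2.5 3.0 2.5
   vertex 2.5 0.0 4.0
  endloop
 endfacet
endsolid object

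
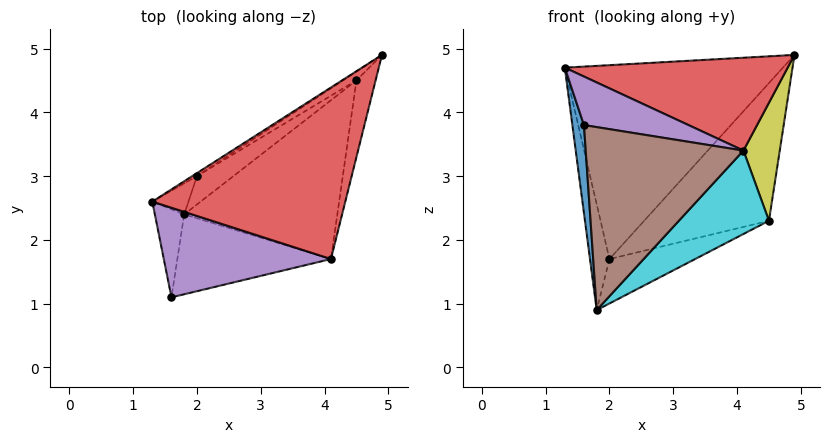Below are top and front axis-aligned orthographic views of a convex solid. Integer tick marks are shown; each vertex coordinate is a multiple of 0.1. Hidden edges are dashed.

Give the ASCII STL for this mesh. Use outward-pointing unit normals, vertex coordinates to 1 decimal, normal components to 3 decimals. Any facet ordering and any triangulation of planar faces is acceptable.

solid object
 facet normal -0.985 -0.123 -0.123
  outer loop
   vertex 1.8 2.4 0.9
   vertex 1.6 1.1 3.8
   vertex 1.3 2.6 4.7
  endloop
 endfacet
 facet normal -0.538 0.843 -0.013
  outer loop
   vertex 2.0 3.0 1.7
   vertex 1.3 2.6 4.7
   vertex 4.9 4.9 4.9
  endloop
 endfacet
 facet normal -0.869 0.475 -0.139
  outer loop
   vertex 2.0 3.0 1.7
   vertex 1.8 2.4 0.9
   vertex 1.3 2.6 4.7
  endloop
 endfacet
 facet normal 0.247 -0.461 0.852
  outer loop
   vertex 4.1 1.7 3.4
   vertex 4.9 4.9 4.9
   vertex 1.3 2.6 4.7
  endloop
 endfacet
 facet normal 0.247 -0.462 0.852
  outer loop
   vertex 4.1 1.7 3.4
   vertex 1.3 2.6 4.7
   vertex 1.6 1.1 3.8
  endloop
 endfacet
 facet normal 0.154 -0.906 -0.395
  outer loop
   vertex 4.1 1.7 3.4
   vertex 1.6 1.1 3.8
   vertex 1.8 2.4 0.9
  endloop
 endfacet
 facet normal -0.504 0.862 -0.055
  outer loop
   vertex 4.5 4.5 2.3
   vertex 2.0 3.0 1.7
   vertex 4.9 4.9 4.9
  endloop
 endfacet
 facet normal -0.352 0.789 -0.504
  outer loop
   vertex 4.5 4.5 2.3
   vertex 1.8 2.4 0.9
   vertex 2.0 3.0 1.7
  endloop
 endfacet
 facet normal 0.975 -0.187 -0.121
  outer loop
   vertex 4.5 4.5 2.3
   vertex 4.9 4.9 4.9
   vertex 4.1 1.7 3.4
  endloop
 endfacet
 facet normal 0.634 -0.359 -0.684
  outer loop
   vertex 4.5 4.5 2.3
   vertex 4.1 1.7 3.4
   vertex 1.8 2.4 0.9
  endloop
 endfacet
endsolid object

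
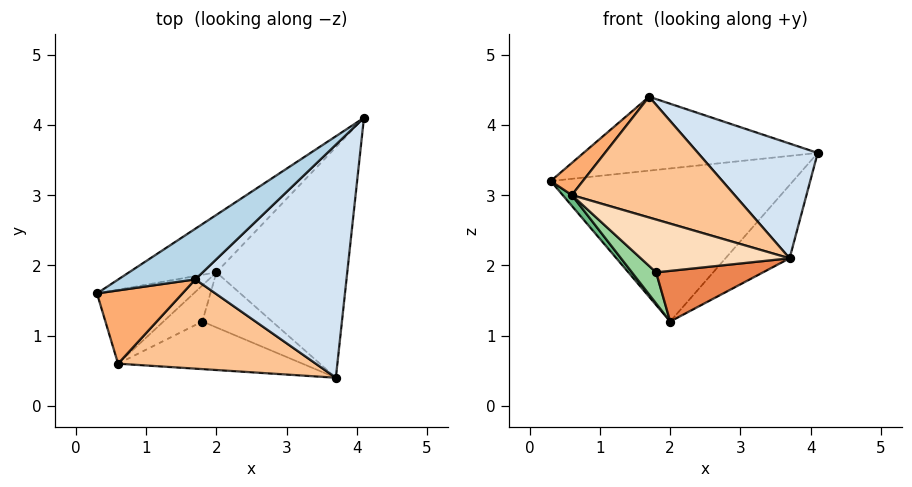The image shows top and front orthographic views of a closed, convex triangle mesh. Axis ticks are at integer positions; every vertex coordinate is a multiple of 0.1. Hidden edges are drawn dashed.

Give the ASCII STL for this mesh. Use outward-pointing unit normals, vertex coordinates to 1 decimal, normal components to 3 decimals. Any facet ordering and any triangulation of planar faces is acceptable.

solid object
 facet normal -0.501 0.810 -0.304
  outer loop
   vertex 2.0 1.9 1.2
   vertex 0.3 1.6 3.2
   vertex 4.1 4.1 3.6
  endloop
 endfacet
 facet normal 0.611 0.240 -0.754
  outer loop
   vertex 2.0 1.9 1.2
   vertex 4.1 4.1 3.6
   vertex 3.7 0.4 2.1
  endloop
 endfacet
 facet normal -0.516 0.707 0.484
  outer loop
   vertex 1.7 1.8 4.4
   vertex 4.1 4.1 3.6
   vertex 0.3 1.6 3.2
  endloop
 endfacet
 facet normal 0.586 -0.358 0.727
  outer loop
   vertex 1.7 1.8 4.4
   vertex 3.7 0.4 2.1
   vertex 4.1 4.1 3.6
  endloop
 endfacet
 facet normal -0.203 -0.663 -0.721
  outer loop
   vertex 1.8 1.2 1.9
   vertex 2.0 1.9 1.2
   vertex 3.7 0.4 2.1
  endloop
 endfacet
 facet normal -0.588 -0.325 0.741
  outer loop
   vertex 0.6 0.6 3.0
   vertex 1.7 1.8 4.4
   vertex 0.3 1.6 3.2
  endloop
 endfacet
 facet normal 0.120 -0.798 0.590
  outer loop
   vertex 0.6 0.6 3.0
   vertex 3.7 0.4 2.1
   vertex 1.7 1.8 4.4
  endloop
 endfacet
 facet normal -0.235 -0.722 -0.651
  outer loop
   vertex 0.6 0.6 3.0
   vertex 1.8 1.2 1.9
   vertex 3.7 0.4 2.1
  endloop
 endfacet
 facet normal -0.751 -0.095 -0.653
  outer loop
   vertex 0.6 0.6 3.0
   vertex 0.3 1.6 3.2
   vertex 2.0 1.9 1.2
  endloop
 endfacet
 facet normal -0.346 -0.612 -0.711
  outer loop
   vertex 0.6 0.6 3.0
   vertex 2.0 1.9 1.2
   vertex 1.8 1.2 1.9
  endloop
 endfacet
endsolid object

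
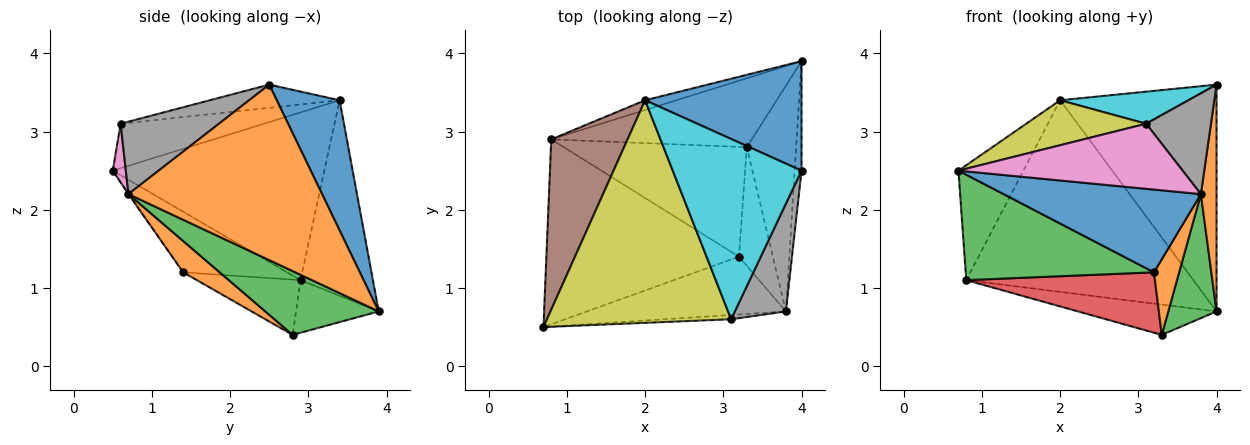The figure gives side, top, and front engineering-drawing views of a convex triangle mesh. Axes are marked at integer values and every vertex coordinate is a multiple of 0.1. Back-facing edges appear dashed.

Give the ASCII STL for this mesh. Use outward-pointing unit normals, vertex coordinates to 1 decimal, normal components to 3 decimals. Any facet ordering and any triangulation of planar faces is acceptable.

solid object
 facet normal 0.340 0.847 0.409
  outer loop
   vertex 2.0 3.4 3.4
   vertex 4.0 2.5 3.6
   vertex 4.0 3.9 0.7
  endloop
 endfacet
 facet normal 0.996 -0.080 -0.039
  outer loop
   vertex 3.8 0.7 2.2
   vertex 4.0 3.9 0.7
   vertex 4.0 2.5 3.6
  endloop
 endfacet
 facet normal 0.750 -0.319 -0.580
  outer loop
   vertex 3.8 0.7 2.2
   vertex 3.3 2.8 0.4
   vertex 4.0 3.9 0.7
  endloop
 endfacet
 facet normal -0.234 0.391 -0.890
  outer loop
   vertex 0.8 2.9 1.1
   vertex 4.0 3.9 0.7
   vertex 3.3 2.8 0.4
  endloop
 endfacet
 facet normal -0.303 0.952 -0.049
  outer loop
   vertex 0.8 2.9 1.1
   vertex 2.0 3.4 3.4
   vertex 4.0 3.9 0.7
  endloop
 endfacet
 facet normal -0.877 0.269 0.399
  outer loop
   vertex 0.8 2.9 1.1
   vertex 0.7 0.5 2.5
   vertex 2.0 3.4 3.4
  endloop
 endfacet
 facet normal 0.058 -0.996 -0.066
  outer loop
   vertex 3.1 0.6 3.1
   vertex 0.7 0.5 2.5
   vertex 3.8 0.7 2.2
  endloop
 endfacet
 facet normal 0.720 -0.474 0.507
  outer loop
   vertex 3.1 0.6 3.1
   vertex 3.8 0.7 2.2
   vertex 4.0 2.5 3.6
  endloop
 endfacet
 facet normal -0.230 -0.193 0.954
  outer loop
   vertex 3.1 0.6 3.1
   vertex 2.0 3.4 3.4
   vertex 0.7 0.5 2.5
  endloop
 endfacet
 facet normal -0.175 -0.172 0.969
  outer loop
   vertex 3.1 0.6 3.1
   vertex 4.0 2.5 3.6
   vertex 2.0 3.4 3.4
  endloop
 endfacet
 facet normal -0.002 -0.820 -0.572
  outer loop
   vertex 3.2 1.4 1.2
   vertex 3.8 0.7 2.2
   vertex 0.7 0.5 2.5
  endloop
 endfacet
 facet normal 0.614 -0.424 -0.665
  outer loop
   vertex 3.2 1.4 1.2
   vertex 3.3 2.8 0.4
   vertex 3.8 0.7 2.2
  endloop
 endfacet
 facet normal -0.264 -0.478 -0.838
  outer loop
   vertex 3.2 1.4 1.2
   vertex 0.7 0.5 2.5
   vertex 0.8 2.9 1.1
  endloop
 endfacet
 facet normal -0.256 -0.466 -0.847
  outer loop
   vertex 3.2 1.4 1.2
   vertex 0.8 2.9 1.1
   vertex 3.3 2.8 0.4
  endloop
 endfacet
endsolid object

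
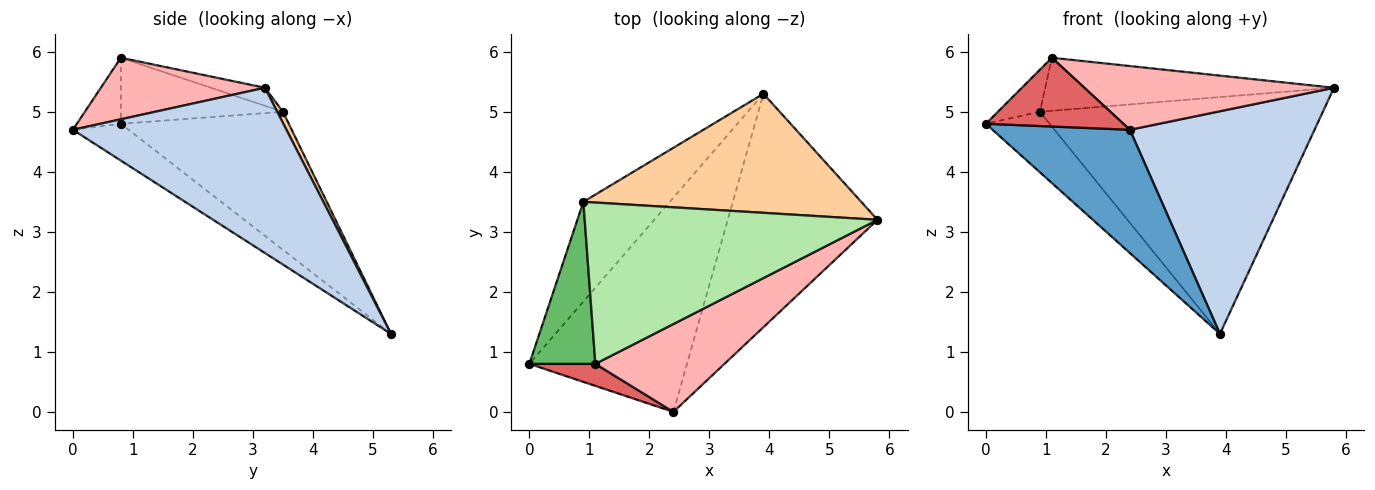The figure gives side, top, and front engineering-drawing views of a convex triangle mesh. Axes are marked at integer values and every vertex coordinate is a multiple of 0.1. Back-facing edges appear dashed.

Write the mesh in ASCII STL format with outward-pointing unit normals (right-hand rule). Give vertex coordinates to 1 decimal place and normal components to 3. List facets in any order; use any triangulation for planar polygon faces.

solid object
 facet normal -0.198 -0.489 -0.850
  outer loop
   vertex 2.4 0.0 4.7
   vertex 0.0 0.8 4.8
   vertex 3.9 5.3 1.3
  endloop
 endfacet
 facet normal 0.624 -0.539 -0.565
  outer loop
   vertex 2.4 0.0 4.7
   vertex 3.9 5.3 1.3
   vertex 5.8 3.2 5.4
  endloop
 endfacet
 facet normal -0.807 0.306 -0.505
  outer loop
   vertex 0.9 3.5 5.0
   vertex 3.9 5.3 1.3
   vertex 0.0 0.8 4.8
  endloop
 endfacet
 facet normal 0.018 0.893 0.449
  outer loop
   vertex 0.9 3.5 5.0
   vertex 5.8 3.2 5.4
   vertex 3.9 5.3 1.3
  endloop
 endfacet
 facet normal -0.696 0.180 0.696
  outer loop
   vertex 1.1 0.8 5.9
   vertex 0.9 3.5 5.0
   vertex 0.0 0.8 4.8
  endloop
 endfacet
 facet normal -0.058 0.312 0.948
  outer loop
   vertex 1.1 0.8 5.9
   vertex 5.8 3.2 5.4
   vertex 0.9 3.5 5.0
  endloop
 endfacet
 facet normal -0.292 -0.911 0.292
  outer loop
   vertex 1.1 0.8 5.9
   vertex 0.0 0.8 4.8
   vertex 2.4 0.0 4.7
  endloop
 endfacet
 facet normal 0.360 -0.548 0.755
  outer loop
   vertex 1.1 0.8 5.9
   vertex 2.4 0.0 4.7
   vertex 5.8 3.2 5.4
  endloop
 endfacet
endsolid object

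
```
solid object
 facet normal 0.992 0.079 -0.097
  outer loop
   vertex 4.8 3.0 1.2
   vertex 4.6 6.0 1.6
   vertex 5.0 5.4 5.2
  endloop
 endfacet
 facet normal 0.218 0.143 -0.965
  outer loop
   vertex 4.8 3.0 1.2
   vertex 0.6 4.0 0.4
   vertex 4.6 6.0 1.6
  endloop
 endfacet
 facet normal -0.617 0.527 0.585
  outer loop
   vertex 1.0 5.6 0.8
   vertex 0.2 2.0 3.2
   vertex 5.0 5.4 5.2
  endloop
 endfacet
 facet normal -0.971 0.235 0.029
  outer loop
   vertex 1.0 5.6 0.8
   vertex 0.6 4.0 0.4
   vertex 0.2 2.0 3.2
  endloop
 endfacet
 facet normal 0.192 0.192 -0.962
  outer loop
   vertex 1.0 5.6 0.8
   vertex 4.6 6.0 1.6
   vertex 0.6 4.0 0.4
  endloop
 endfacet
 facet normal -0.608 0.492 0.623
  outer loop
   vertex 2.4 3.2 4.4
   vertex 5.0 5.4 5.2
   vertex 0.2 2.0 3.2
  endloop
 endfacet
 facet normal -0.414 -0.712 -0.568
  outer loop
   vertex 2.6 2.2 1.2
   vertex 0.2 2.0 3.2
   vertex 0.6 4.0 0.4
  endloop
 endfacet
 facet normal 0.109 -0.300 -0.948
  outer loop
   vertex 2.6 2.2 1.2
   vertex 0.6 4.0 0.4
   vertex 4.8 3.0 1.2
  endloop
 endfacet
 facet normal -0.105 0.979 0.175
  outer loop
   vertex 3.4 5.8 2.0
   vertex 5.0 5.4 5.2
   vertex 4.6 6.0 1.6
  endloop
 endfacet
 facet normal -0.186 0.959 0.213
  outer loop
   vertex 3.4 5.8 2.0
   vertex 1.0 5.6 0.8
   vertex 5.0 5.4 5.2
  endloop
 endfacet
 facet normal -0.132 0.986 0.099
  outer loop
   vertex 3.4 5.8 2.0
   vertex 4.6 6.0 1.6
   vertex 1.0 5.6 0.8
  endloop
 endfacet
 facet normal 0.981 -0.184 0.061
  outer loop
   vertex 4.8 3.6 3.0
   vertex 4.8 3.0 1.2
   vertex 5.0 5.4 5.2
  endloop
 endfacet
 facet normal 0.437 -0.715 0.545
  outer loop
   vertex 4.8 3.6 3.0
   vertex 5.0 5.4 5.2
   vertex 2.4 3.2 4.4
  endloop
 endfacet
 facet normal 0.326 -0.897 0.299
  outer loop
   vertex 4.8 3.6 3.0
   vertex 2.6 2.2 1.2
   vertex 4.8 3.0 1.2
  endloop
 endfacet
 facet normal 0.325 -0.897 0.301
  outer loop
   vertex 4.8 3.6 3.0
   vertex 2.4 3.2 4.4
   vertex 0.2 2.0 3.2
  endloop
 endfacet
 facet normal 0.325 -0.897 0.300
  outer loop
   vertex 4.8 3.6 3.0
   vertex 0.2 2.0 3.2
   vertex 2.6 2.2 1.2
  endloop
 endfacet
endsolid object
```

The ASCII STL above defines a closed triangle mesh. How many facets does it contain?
16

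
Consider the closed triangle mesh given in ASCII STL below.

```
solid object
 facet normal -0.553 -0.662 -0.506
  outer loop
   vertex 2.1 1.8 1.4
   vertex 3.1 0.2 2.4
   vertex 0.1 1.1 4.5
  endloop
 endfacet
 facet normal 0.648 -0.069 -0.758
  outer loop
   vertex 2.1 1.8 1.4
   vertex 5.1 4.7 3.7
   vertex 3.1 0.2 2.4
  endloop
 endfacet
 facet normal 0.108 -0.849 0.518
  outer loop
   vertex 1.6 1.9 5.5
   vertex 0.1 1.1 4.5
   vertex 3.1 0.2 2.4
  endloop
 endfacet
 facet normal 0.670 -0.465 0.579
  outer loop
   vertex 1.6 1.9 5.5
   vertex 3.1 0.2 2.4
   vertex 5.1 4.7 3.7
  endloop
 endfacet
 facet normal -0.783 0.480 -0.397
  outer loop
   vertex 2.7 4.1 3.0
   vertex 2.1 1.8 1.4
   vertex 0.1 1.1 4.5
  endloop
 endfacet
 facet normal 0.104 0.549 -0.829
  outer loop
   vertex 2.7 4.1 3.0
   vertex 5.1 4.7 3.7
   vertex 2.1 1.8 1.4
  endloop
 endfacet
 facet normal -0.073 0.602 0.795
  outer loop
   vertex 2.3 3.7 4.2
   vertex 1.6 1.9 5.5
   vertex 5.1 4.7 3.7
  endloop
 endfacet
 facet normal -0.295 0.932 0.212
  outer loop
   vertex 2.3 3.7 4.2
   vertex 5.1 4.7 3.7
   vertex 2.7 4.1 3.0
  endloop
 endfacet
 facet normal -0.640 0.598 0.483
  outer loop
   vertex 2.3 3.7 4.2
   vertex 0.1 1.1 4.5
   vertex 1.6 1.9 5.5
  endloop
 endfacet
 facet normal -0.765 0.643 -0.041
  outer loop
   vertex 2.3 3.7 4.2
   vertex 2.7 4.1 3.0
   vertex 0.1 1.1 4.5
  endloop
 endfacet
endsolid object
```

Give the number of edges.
15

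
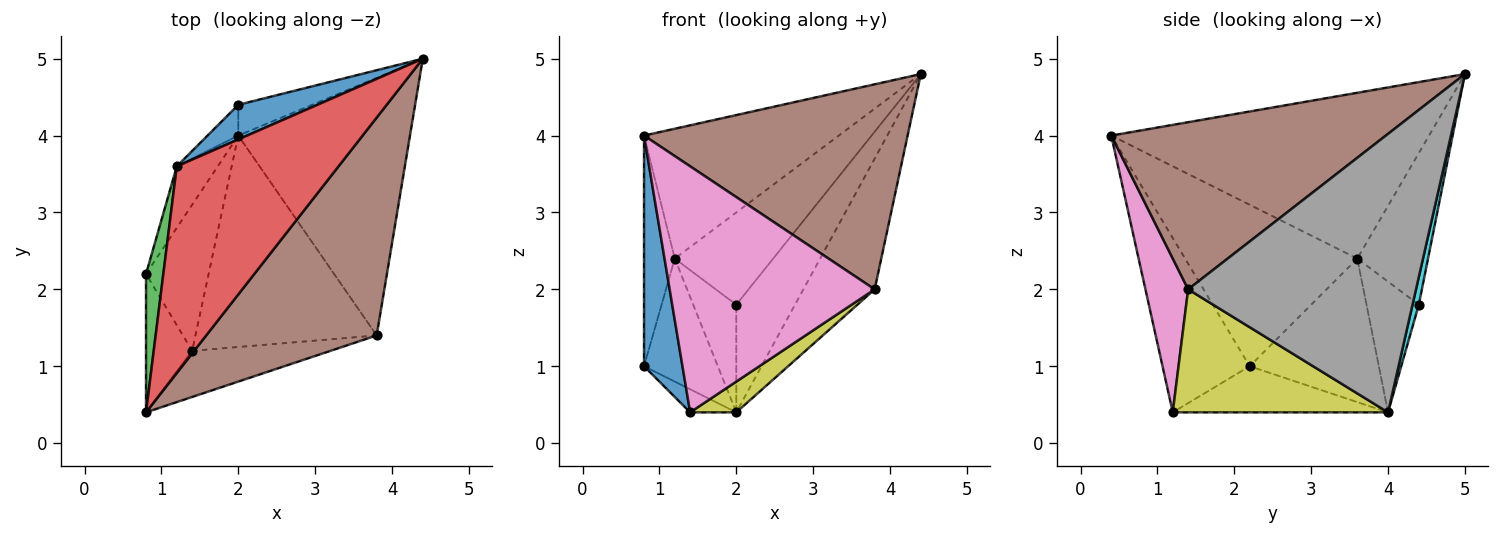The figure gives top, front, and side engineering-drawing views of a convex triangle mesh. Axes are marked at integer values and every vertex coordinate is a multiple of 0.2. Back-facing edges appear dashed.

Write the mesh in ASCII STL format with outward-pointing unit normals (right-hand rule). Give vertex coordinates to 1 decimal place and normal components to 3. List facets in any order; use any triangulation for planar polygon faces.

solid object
 facet normal -0.889 -0.392 -0.235
  outer loop
   vertex 1.4 1.2 0.4
   vertex 0.8 0.4 4.0
   vertex 0.8 2.2 1.0
  endloop
 endfacet
 facet normal -0.588 0.126 -0.799
  outer loop
   vertex 2.0 4.0 0.4
   vertex 1.4 1.2 0.4
   vertex 0.8 2.2 1.0
  endloop
 endfacet
 facet normal -0.979 0.175 0.105
  outer loop
   vertex 1.2 3.6 2.4
   vertex 0.8 2.2 1.0
   vertex 0.8 0.4 4.0
  endloop
 endfacet
 facet normal -0.655 0.402 0.640
  outer loop
   vertex 1.2 3.6 2.4
   vertex 0.8 0.4 4.0
   vertex 4.4 5.0 4.8
  endloop
 endfacet
 facet normal -0.843 0.482 -0.241
  outer loop
   vertex 1.2 3.6 2.4
   vertex 2.0 4.0 0.4
   vertex 0.8 2.2 1.0
  endloop
 endfacet
 facet normal 0.581 -0.558 0.593
  outer loop
   vertex 3.8 1.4 2.0
   vertex 4.4 5.0 4.8
   vertex 0.8 0.4 4.0
  endloop
 endfacet
 facet normal 0.201 -0.963 -0.181
  outer loop
   vertex 3.8 1.4 2.0
   vertex 0.8 0.4 4.0
   vertex 1.4 1.2 0.4
  endloop
 endfacet
 facet normal 0.823 0.257 -0.507
  outer loop
   vertex 3.8 1.4 2.0
   vertex 2.0 4.0 0.4
   vertex 4.4 5.0 4.8
  endloop
 endfacet
 facet normal 0.558 -0.119 -0.821
  outer loop
   vertex 3.8 1.4 2.0
   vertex 1.4 1.2 0.4
   vertex 2.0 4.0 0.4
  endloop
 endfacet
 facet normal 0.102 0.956 -0.273
  outer loop
   vertex 2.0 4.4 1.8
   vertex 4.4 5.0 4.8
   vertex 2.0 4.0 0.4
  endloop
 endfacet
 facet normal -0.558 0.777 0.291
  outer loop
   vertex 2.0 4.4 1.8
   vertex 1.2 3.6 2.4
   vertex 4.4 5.0 4.8
  endloop
 endfacet
 facet normal -0.760 0.625 -0.179
  outer loop
   vertex 2.0 4.4 1.8
   vertex 2.0 4.0 0.4
   vertex 1.2 3.6 2.4
  endloop
 endfacet
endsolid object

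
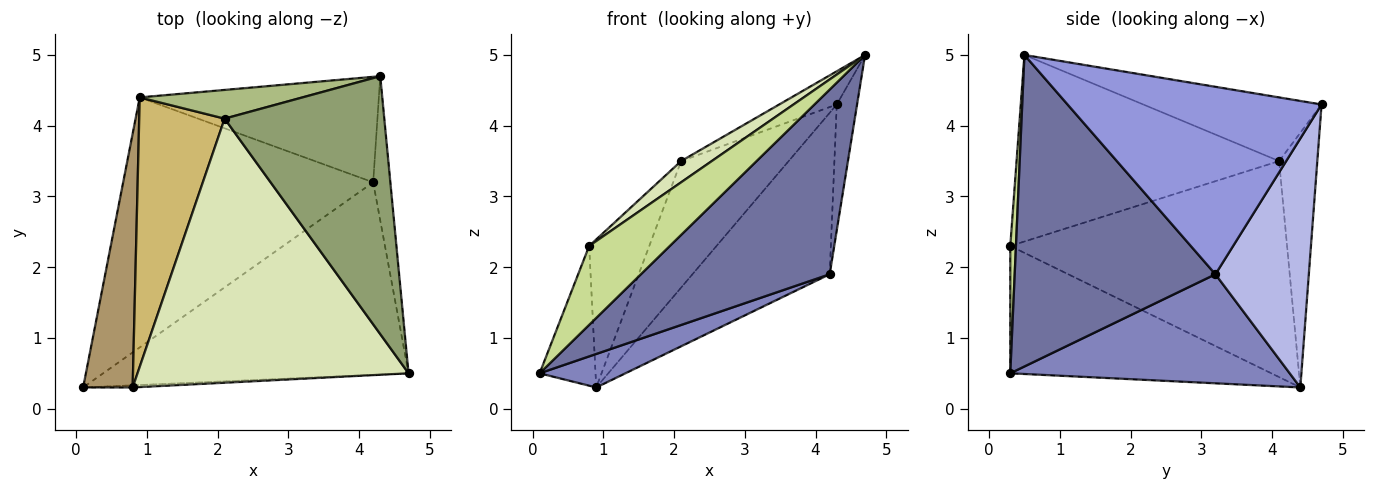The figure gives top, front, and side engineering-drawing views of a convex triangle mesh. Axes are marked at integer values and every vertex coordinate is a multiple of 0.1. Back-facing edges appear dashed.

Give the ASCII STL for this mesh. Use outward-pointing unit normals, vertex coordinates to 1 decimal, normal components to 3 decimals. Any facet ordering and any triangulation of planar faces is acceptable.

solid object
 facet normal 0.593 -0.558 -0.581
  outer loop
   vertex 4.2 3.2 1.9
   vertex 4.7 0.5 5.0
   vertex 0.1 0.3 0.5
  endloop
 endfacet
 facet normal 0.397 -0.122 -0.910
  outer loop
   vertex 4.2 3.2 1.9
   vertex 0.1 0.3 0.5
   vertex 0.9 4.4 0.3
  endloop
 endfacet
 facet normal 0.993 0.079 -0.091
  outer loop
   vertex 4.2 3.2 1.9
   vertex 4.3 4.7 4.3
   vertex 4.7 0.5 5.0
  endloop
 endfacet
 facet normal 0.495 0.727 -0.475
  outer loop
   vertex 4.2 3.2 1.9
   vertex 0.9 4.4 0.3
   vertex 4.3 4.7 4.3
  endloop
 endfacet
 facet normal -0.368 0.119 0.922
  outer loop
   vertex 2.1 4.1 3.5
   vertex 4.7 0.5 5.0
   vertex 4.3 4.7 4.3
  endloop
 endfacet
 facet normal -0.327 0.921 0.209
  outer loop
   vertex 2.1 4.1 3.5
   vertex 4.3 4.7 4.3
   vertex 0.9 4.4 0.3
  endloop
 endfacet
 facet normal 0.070 -0.997 -0.027
  outer loop
   vertex 0.8 0.3 2.3
   vertex 0.1 0.3 0.5
   vertex 4.7 0.5 5.0
  endloop
 endfacet
 facet normal -0.566 -0.066 0.822
  outer loop
   vertex 0.8 0.3 2.3
   vertex 4.7 0.5 5.0
   vertex 2.1 4.1 3.5
  endloop
 endfacet
 facet normal -0.914 0.196 0.355
  outer loop
   vertex 0.8 0.3 2.3
   vertex 0.9 4.4 0.3
   vertex 0.1 0.3 0.5
  endloop
 endfacet
 facet normal -0.912 0.198 0.360
  outer loop
   vertex 0.8 0.3 2.3
   vertex 2.1 4.1 3.5
   vertex 0.9 4.4 0.3
  endloop
 endfacet
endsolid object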